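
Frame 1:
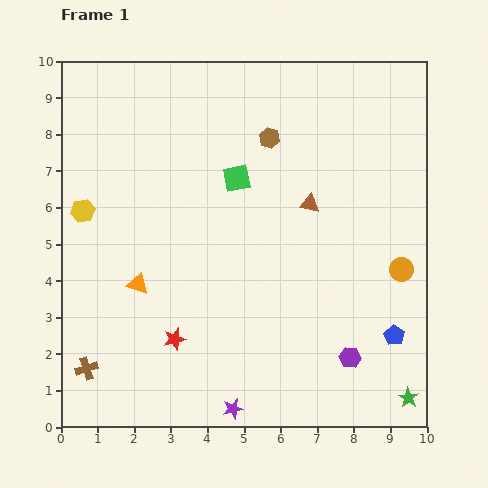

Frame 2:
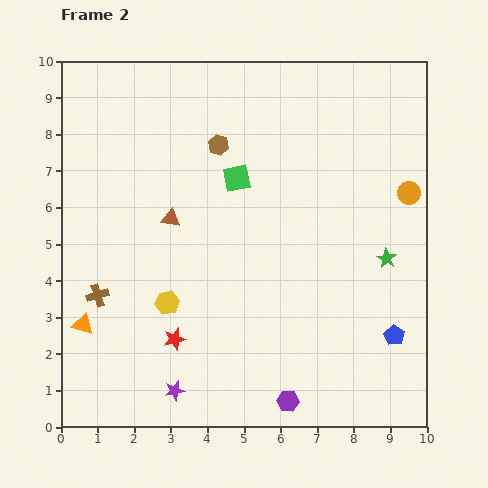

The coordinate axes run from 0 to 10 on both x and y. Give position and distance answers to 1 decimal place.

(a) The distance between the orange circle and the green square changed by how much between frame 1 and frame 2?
-0.4

Distance in frame 1: 5.1. Distance in frame 2: 4.7.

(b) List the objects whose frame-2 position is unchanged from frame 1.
the green square, the red star, the blue pentagon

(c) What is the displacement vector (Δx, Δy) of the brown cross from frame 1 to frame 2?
(0.3, 2.0)

The brown cross was at (0.7, 1.6) in frame 1 and (1.0, 3.6) in frame 2.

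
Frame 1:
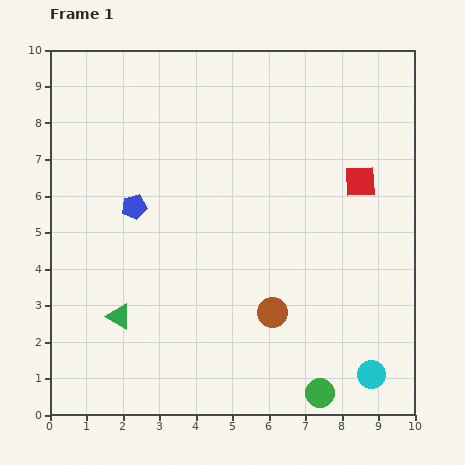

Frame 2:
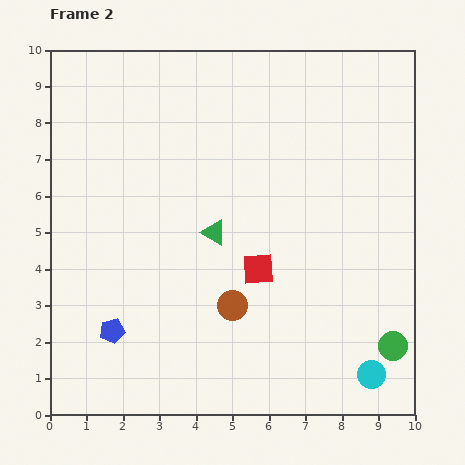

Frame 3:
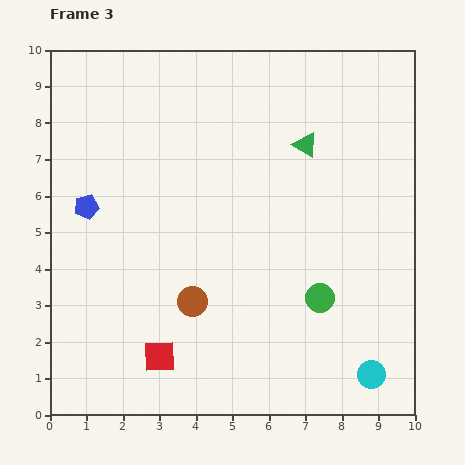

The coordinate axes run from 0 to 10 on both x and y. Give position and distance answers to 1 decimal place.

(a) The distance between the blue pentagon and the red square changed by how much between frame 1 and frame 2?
-1.9

Distance in frame 1: 6.2. Distance in frame 2: 4.3.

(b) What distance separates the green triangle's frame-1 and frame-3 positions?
6.9

The green triangle moved from (1.9, 2.7) to (7.0, 7.4), a distance of √(5.1² + 4.7²) ≈ 6.9.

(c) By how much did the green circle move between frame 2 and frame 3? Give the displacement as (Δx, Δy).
(-2.0, 1.3)

The green circle was at (9.4, 1.9) in frame 2 and (7.4, 3.2) in frame 3.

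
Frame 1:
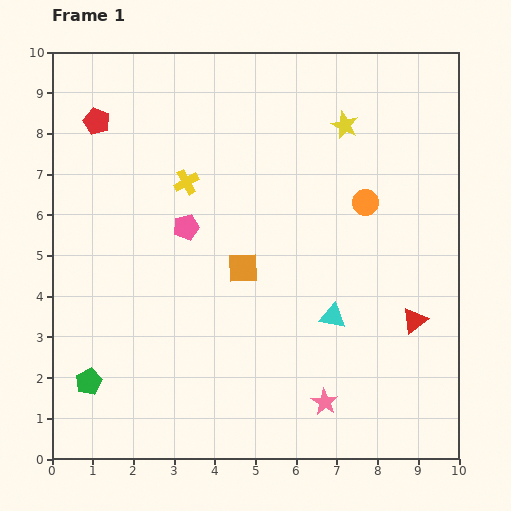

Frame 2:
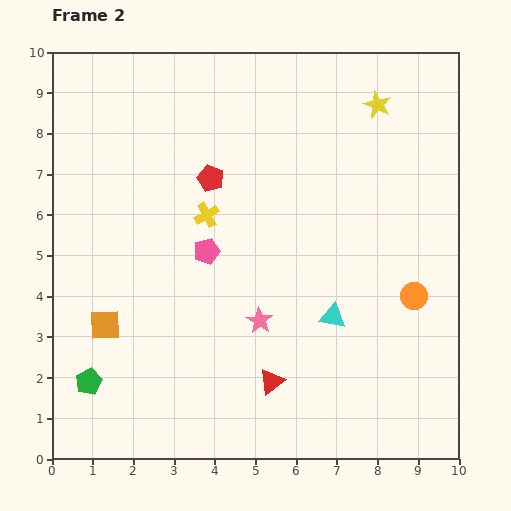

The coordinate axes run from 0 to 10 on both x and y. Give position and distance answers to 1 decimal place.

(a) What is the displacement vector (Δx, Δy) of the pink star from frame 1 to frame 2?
(-1.6, 2.0)

The pink star was at (6.7, 1.4) in frame 1 and (5.1, 3.4) in frame 2.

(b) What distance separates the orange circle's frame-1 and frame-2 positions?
2.6

The orange circle moved from (7.7, 6.3) to (8.9, 4.0), a distance of √(1.2² + 2.3²) ≈ 2.6.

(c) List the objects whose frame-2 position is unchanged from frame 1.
the green pentagon, the cyan triangle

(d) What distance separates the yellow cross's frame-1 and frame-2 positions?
0.9

The yellow cross moved from (3.3, 6.8) to (3.8, 6.0), a distance of √(0.5² + 0.8²) ≈ 0.9.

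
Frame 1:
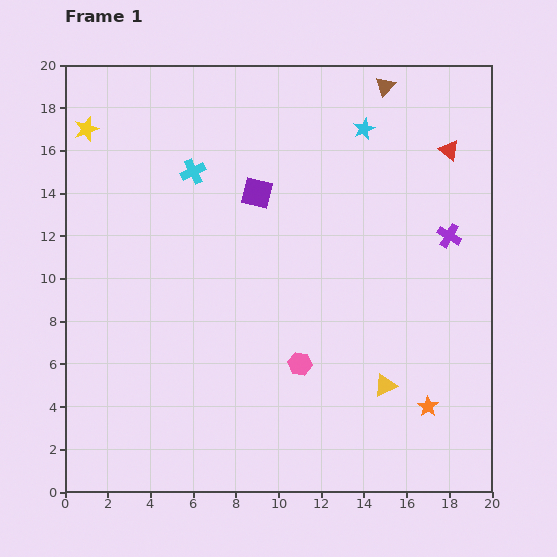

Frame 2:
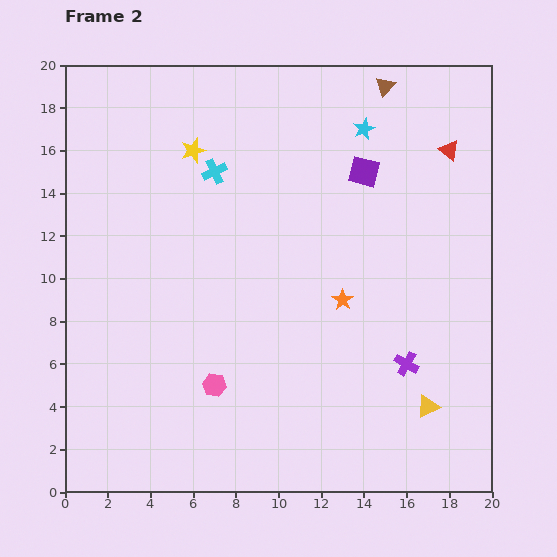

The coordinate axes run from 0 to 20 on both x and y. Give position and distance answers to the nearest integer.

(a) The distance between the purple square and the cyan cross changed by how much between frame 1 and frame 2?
+4

Distance in frame 1: 3. Distance in frame 2: 7.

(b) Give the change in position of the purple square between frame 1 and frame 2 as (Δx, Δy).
(5, 1)

The purple square was at (9, 14) in frame 1 and (14, 15) in frame 2.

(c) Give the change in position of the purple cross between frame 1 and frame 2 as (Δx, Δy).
(-2, -6)

The purple cross was at (18, 12) in frame 1 and (16, 6) in frame 2.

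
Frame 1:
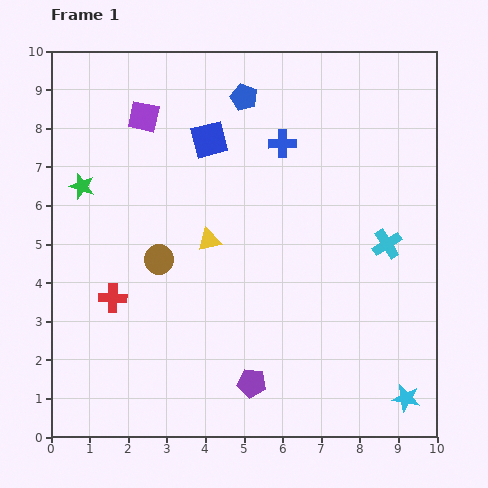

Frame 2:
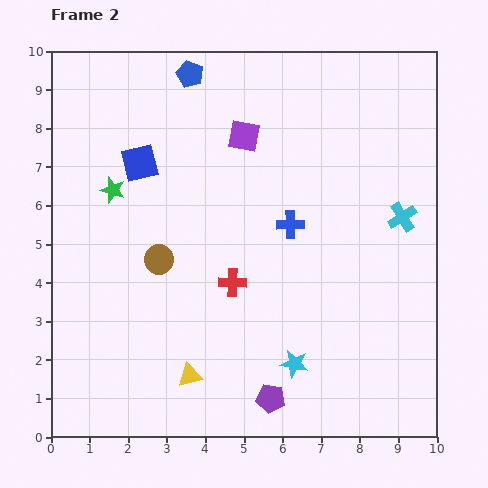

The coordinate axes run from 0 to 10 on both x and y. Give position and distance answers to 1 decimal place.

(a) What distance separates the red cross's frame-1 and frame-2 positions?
3.1

The red cross moved from (1.6, 3.6) to (4.7, 4.0), a distance of √(3.1² + 0.4²) ≈ 3.1.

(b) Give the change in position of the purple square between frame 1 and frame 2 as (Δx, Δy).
(2.6, -0.5)

The purple square was at (2.4, 8.3) in frame 1 and (5.0, 7.8) in frame 2.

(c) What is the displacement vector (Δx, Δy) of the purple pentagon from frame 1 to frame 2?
(0.5, -0.4)

The purple pentagon was at (5.2, 1.4) in frame 1 and (5.7, 1.0) in frame 2.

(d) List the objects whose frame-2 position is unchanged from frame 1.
the brown circle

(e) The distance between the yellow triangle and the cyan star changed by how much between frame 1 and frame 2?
-3.8

Distance in frame 1: 6.5. Distance in frame 2: 2.7.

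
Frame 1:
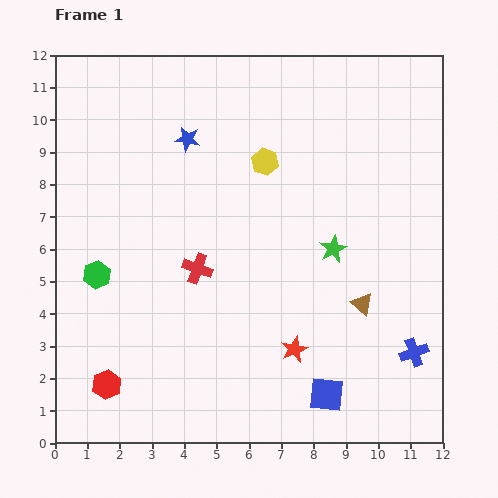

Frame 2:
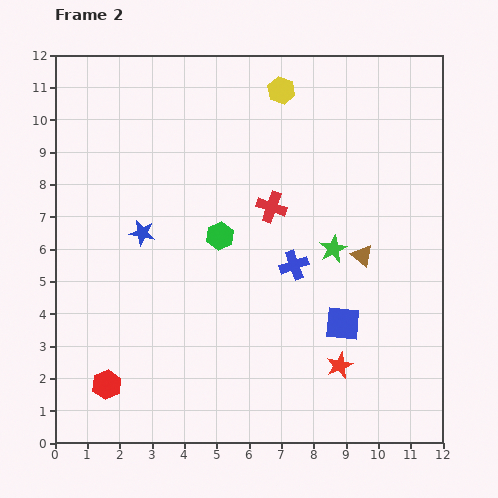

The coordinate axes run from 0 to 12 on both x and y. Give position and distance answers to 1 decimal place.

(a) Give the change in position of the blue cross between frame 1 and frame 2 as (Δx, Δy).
(-3.7, 2.7)

The blue cross was at (11.1, 2.8) in frame 1 and (7.4, 5.5) in frame 2.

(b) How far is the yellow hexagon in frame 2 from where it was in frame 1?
2.3

The yellow hexagon moved from (6.5, 8.7) to (7.0, 10.9), a distance of √(0.5² + 2.2²) ≈ 2.3.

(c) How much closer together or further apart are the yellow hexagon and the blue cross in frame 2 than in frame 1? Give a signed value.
-2.1

Distance in frame 1: 7.5. Distance in frame 2: 5.4.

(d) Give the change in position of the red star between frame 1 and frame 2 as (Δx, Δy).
(1.4, -0.5)

The red star was at (7.4, 2.9) in frame 1 and (8.8, 2.4) in frame 2.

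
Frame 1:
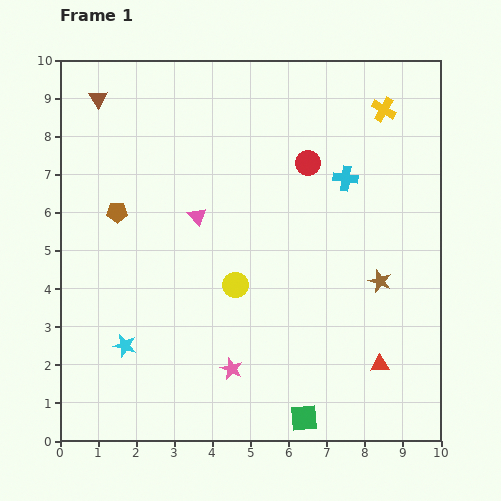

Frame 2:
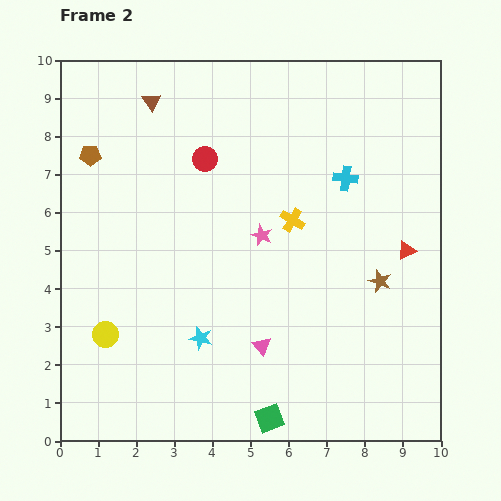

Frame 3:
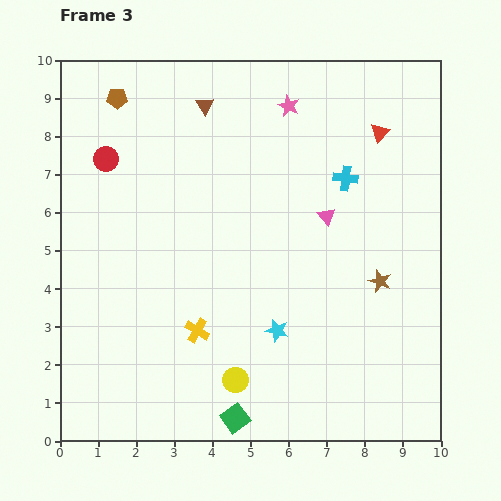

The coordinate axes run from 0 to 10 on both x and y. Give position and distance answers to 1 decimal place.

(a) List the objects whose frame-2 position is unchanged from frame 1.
the brown star, the cyan cross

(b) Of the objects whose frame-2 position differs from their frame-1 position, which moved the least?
the green square

(moved 0.9)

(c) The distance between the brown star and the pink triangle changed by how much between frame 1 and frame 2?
-1.6

Distance in frame 1: 5.1. Distance in frame 2: 3.5.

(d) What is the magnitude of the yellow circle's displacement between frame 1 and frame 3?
2.5

The yellow circle moved from (4.6, 4.1) to (4.6, 1.6), a distance of √(0.0² + 2.5²) ≈ 2.5.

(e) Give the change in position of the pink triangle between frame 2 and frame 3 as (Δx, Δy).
(1.7, 3.4)

The pink triangle was at (5.3, 2.5) in frame 2 and (7.0, 5.9) in frame 3.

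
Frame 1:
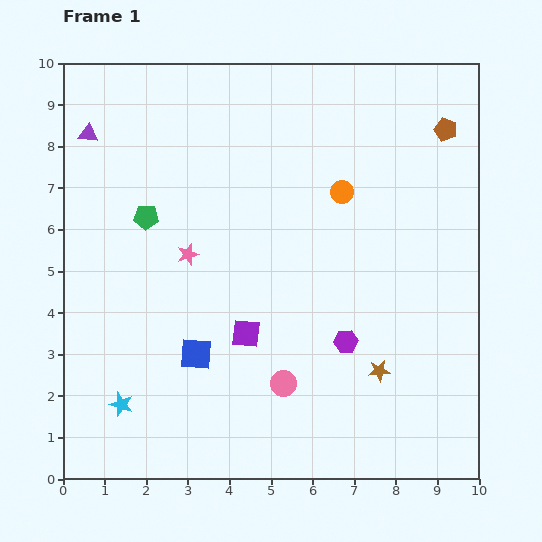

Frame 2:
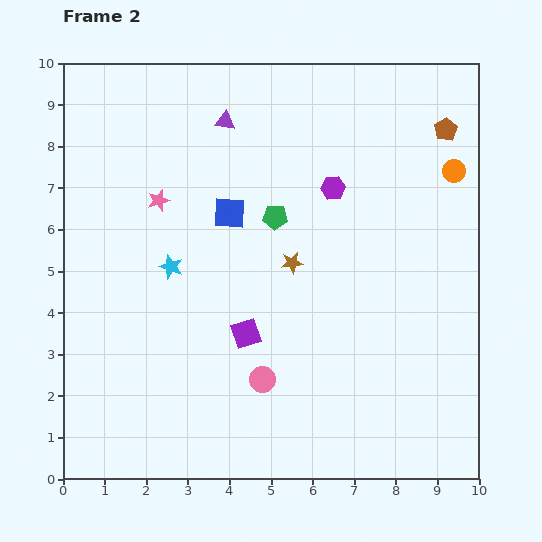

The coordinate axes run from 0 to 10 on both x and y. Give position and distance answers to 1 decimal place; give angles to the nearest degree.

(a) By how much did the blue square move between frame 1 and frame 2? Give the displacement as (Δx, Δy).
(0.8, 3.4)

The blue square was at (3.2, 3.0) in frame 1 and (4.0, 6.4) in frame 2.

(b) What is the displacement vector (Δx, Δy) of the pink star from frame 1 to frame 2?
(-0.7, 1.3)

The pink star was at (3.0, 5.4) in frame 1 and (2.3, 6.7) in frame 2.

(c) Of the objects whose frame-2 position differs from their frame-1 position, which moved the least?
the pink circle

(moved 0.5)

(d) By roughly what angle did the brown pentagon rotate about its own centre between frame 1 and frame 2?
23° clockwise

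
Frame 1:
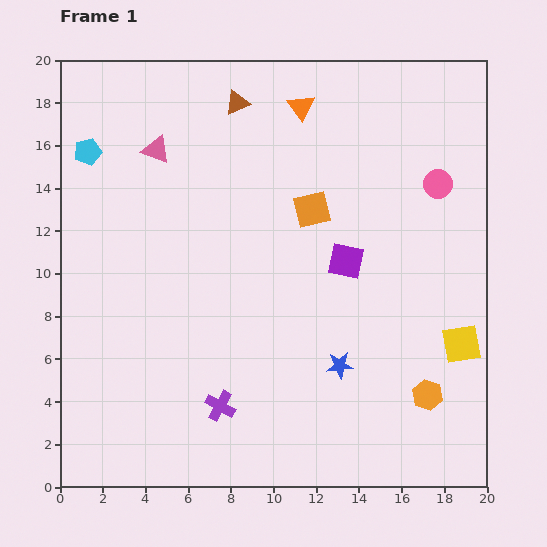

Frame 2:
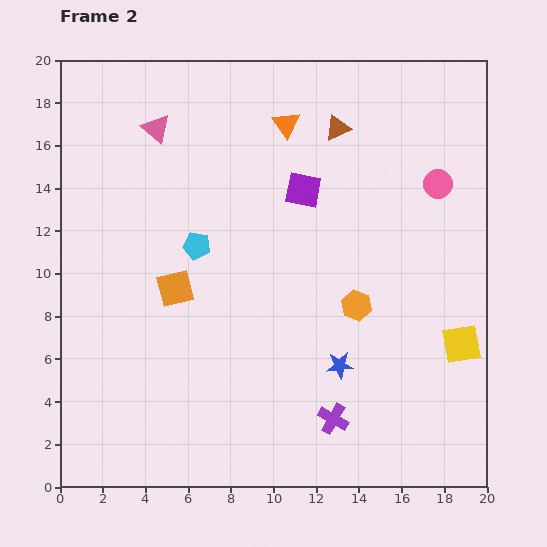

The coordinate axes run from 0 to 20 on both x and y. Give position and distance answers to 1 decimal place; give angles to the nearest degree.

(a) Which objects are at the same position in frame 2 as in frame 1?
the yellow square, the blue star, the pink circle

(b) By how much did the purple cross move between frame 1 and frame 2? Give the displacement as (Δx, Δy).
(5.3, -0.6)

The purple cross was at (7.5, 3.8) in frame 1 and (12.8, 3.2) in frame 2.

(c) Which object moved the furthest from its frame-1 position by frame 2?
the orange square

(moved 7.4; next 6.7)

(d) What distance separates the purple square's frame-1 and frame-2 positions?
3.9

The purple square moved from (13.4, 10.6) to (11.4, 13.9), a distance of √(2.0² + 3.3²) ≈ 3.9.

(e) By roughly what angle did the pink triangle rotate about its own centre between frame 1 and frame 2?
19° clockwise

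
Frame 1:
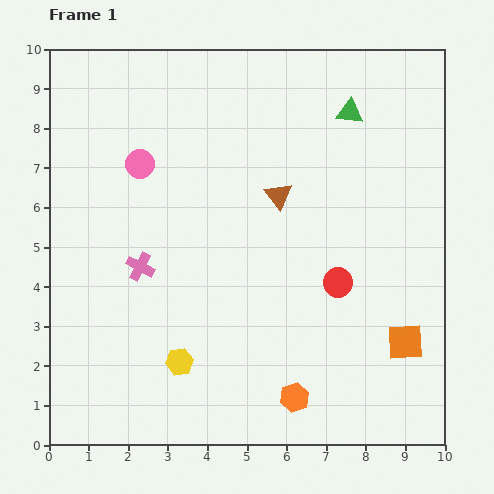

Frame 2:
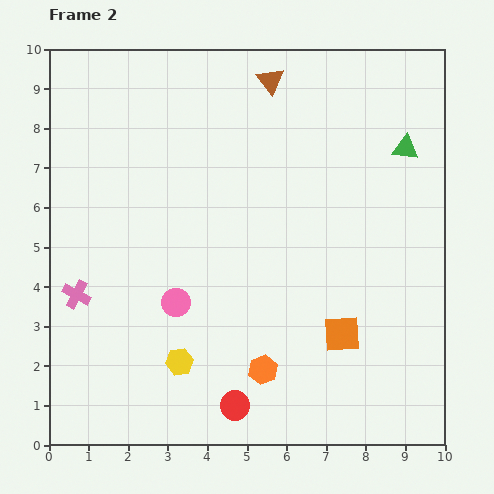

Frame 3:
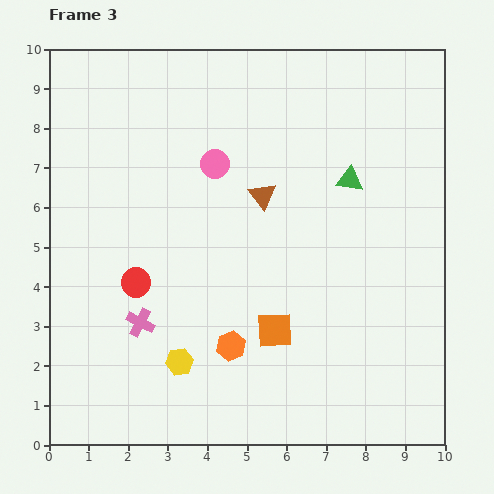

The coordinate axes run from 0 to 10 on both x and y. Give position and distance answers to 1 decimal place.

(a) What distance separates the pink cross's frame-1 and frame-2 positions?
1.7

The pink cross moved from (2.3, 4.5) to (0.7, 3.8), a distance of √(1.6² + 0.7²) ≈ 1.7.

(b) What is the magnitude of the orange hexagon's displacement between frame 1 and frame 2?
1.1

The orange hexagon moved from (6.2, 1.2) to (5.4, 1.9), a distance of √(0.8² + 0.7²) ≈ 1.1.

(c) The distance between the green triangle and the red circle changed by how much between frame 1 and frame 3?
+1.7

Distance in frame 1: 4.3. Distance in frame 3: 6.0.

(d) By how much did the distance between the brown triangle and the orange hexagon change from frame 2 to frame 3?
-3.4

Distance in frame 2: 7.3. Distance in frame 3: 3.9.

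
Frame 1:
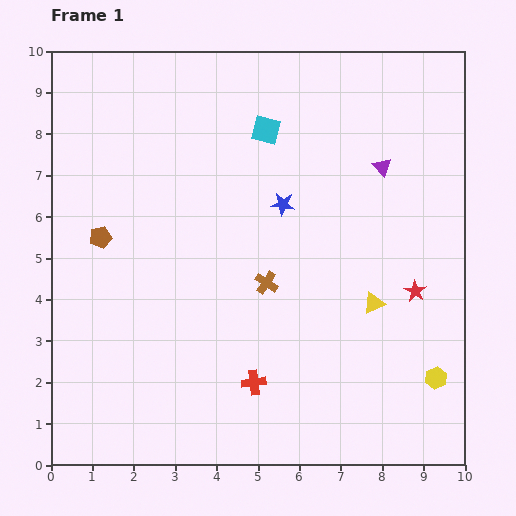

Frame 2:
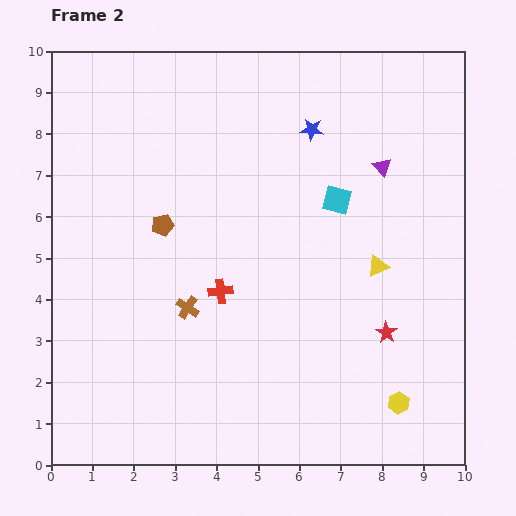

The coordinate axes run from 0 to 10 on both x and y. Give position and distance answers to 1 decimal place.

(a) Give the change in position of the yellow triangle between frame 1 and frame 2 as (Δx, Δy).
(0.1, 0.9)

The yellow triangle was at (7.8, 3.9) in frame 1 and (7.9, 4.8) in frame 2.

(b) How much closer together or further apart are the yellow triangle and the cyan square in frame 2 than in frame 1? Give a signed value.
-3.0

Distance in frame 1: 4.9. Distance in frame 2: 1.9.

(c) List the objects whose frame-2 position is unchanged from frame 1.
the purple triangle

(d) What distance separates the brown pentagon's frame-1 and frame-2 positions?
1.5

The brown pentagon moved from (1.2, 5.5) to (2.7, 5.8), a distance of √(1.5² + 0.3²) ≈ 1.5.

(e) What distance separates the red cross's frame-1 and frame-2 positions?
2.3

The red cross moved from (4.9, 2.0) to (4.1, 4.2), a distance of √(0.8² + 2.2²) ≈ 2.3.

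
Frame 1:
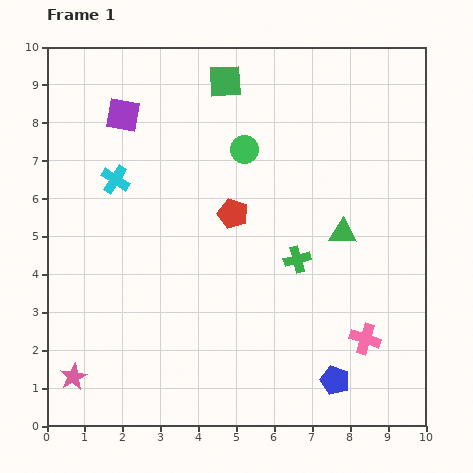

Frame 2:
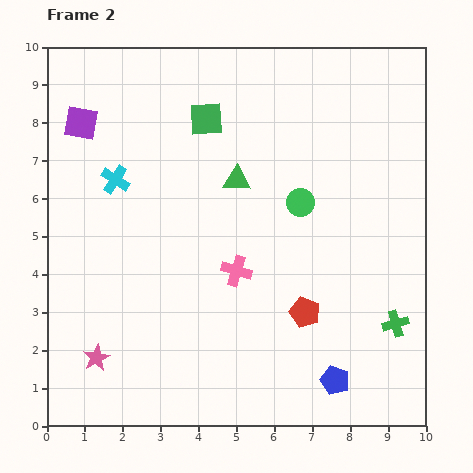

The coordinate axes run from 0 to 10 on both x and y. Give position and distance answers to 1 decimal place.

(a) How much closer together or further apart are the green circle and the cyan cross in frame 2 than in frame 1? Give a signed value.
+1.4

Distance in frame 1: 3.5. Distance in frame 2: 4.9.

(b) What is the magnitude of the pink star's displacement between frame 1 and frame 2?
0.8

The pink star moved from (0.7, 1.3) to (1.3, 1.8), a distance of √(0.6² + 0.5²) ≈ 0.8.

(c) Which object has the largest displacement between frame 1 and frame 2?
the pink cross

(moved 3.8; next 3.2)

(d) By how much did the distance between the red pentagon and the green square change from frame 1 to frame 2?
+2.2

Distance in frame 1: 3.5. Distance in frame 2: 5.7.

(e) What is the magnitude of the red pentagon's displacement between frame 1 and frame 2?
3.2

The red pentagon moved from (4.9, 5.6) to (6.8, 3.0), a distance of √(1.9² + 2.6²) ≈ 3.2.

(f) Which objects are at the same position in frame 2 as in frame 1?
the blue pentagon, the cyan cross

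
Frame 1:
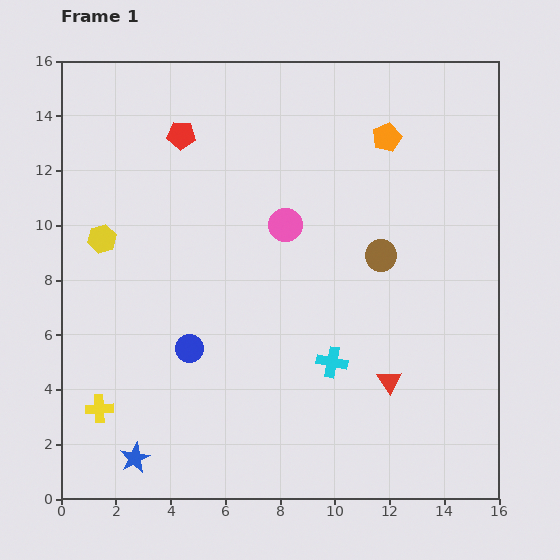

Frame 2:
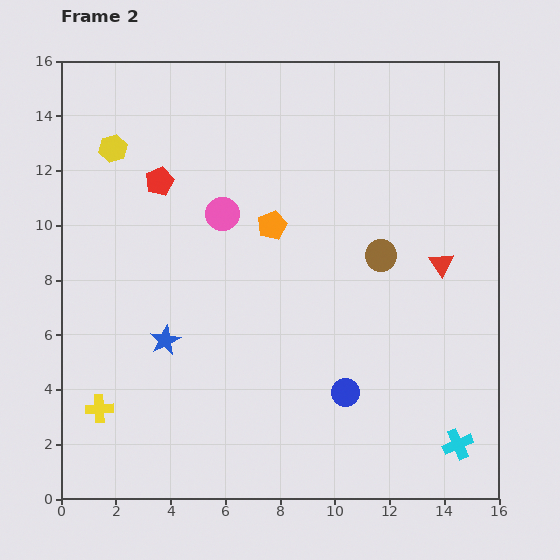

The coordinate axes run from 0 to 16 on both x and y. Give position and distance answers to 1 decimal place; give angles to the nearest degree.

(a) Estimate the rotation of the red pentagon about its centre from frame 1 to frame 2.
27° counter-clockwise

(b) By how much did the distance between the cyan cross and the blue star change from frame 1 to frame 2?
+3.4

Distance in frame 1: 8.0. Distance in frame 2: 11.4.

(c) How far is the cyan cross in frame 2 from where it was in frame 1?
5.5

The cyan cross moved from (9.9, 5.0) to (14.5, 2.0), a distance of √(4.6² + 3.0²) ≈ 5.5.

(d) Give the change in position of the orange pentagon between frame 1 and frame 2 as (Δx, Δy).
(-4.2, -3.2)

The orange pentagon was at (11.9, 13.2) in frame 1 and (7.7, 10.0) in frame 2.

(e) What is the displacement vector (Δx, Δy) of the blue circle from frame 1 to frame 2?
(5.7, -1.6)

The blue circle was at (4.7, 5.5) in frame 1 and (10.4, 3.9) in frame 2.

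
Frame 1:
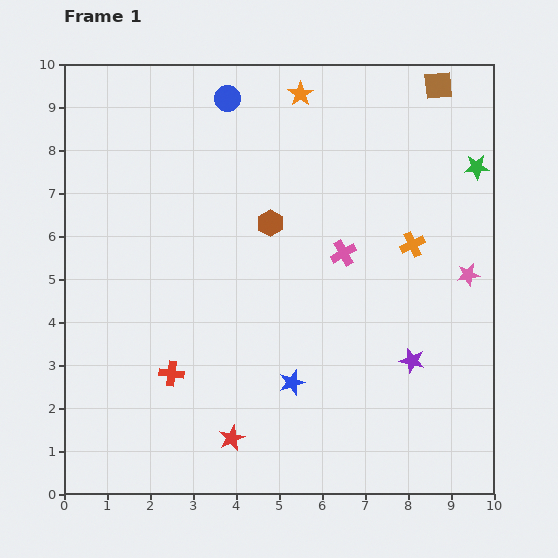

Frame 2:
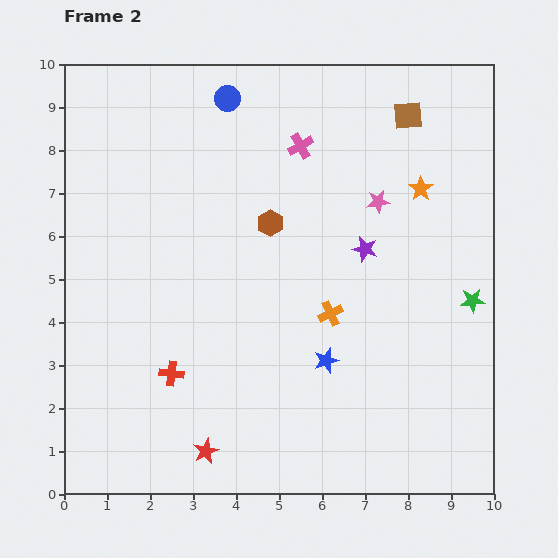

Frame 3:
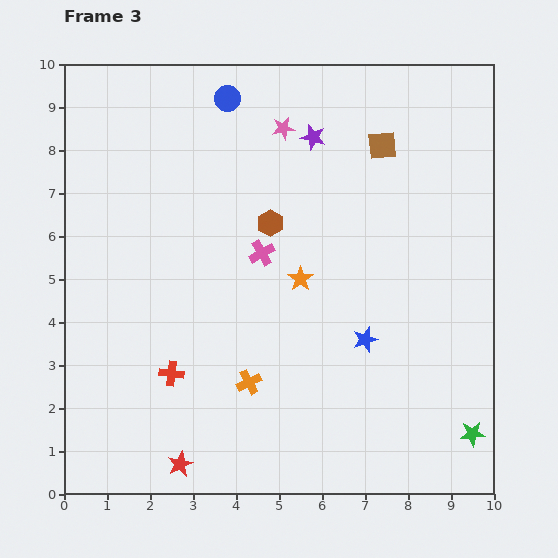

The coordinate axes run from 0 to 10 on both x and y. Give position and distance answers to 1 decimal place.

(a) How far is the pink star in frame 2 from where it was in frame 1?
2.7

The pink star moved from (9.4, 5.1) to (7.3, 6.8), a distance of √(2.1² + 1.7²) ≈ 2.7.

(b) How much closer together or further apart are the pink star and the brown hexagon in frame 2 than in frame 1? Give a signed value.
-2.3

Distance in frame 1: 4.8. Distance in frame 2: 2.5.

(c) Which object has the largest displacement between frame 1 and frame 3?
the green star

(moved 6.2; next 5.7)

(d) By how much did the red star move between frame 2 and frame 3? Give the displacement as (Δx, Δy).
(-0.6, -0.3)

The red star was at (3.3, 1.0) in frame 2 and (2.7, 0.7) in frame 3.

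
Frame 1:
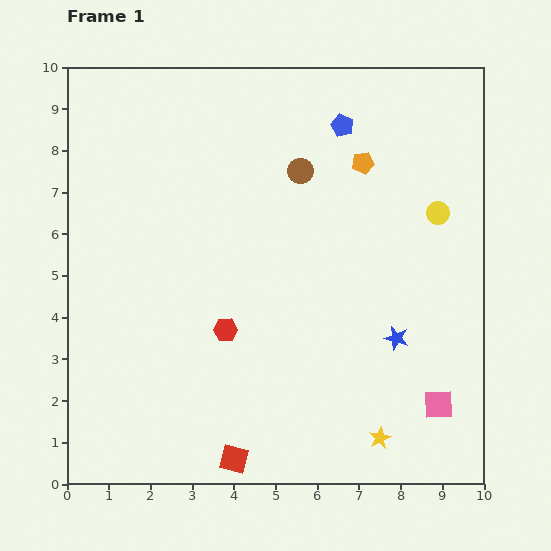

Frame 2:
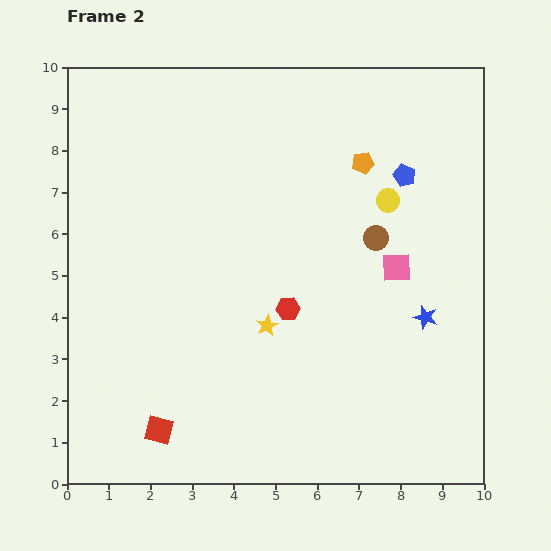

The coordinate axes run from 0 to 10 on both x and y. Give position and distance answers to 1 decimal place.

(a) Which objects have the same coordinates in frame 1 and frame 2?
the orange pentagon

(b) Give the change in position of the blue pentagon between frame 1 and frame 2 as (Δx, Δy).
(1.5, -1.2)

The blue pentagon was at (6.6, 8.6) in frame 1 and (8.1, 7.4) in frame 2.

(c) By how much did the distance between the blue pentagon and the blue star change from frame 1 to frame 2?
-1.9

Distance in frame 1: 5.3. Distance in frame 2: 3.4.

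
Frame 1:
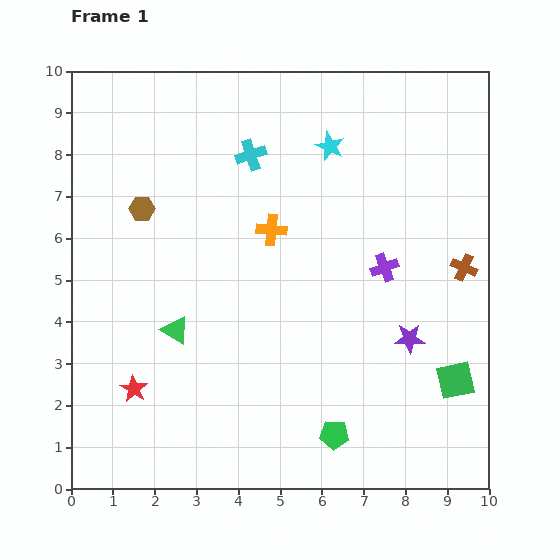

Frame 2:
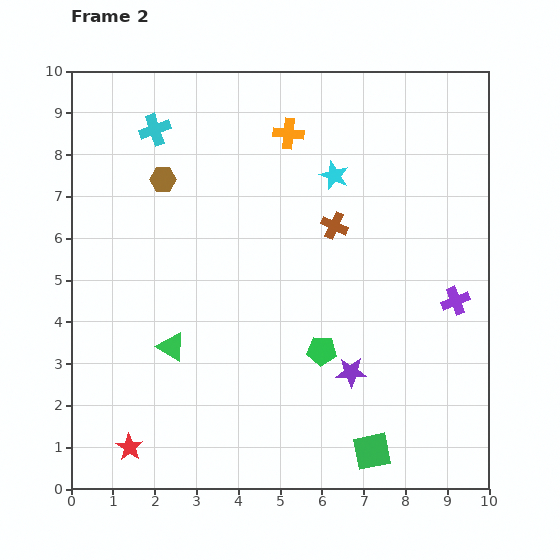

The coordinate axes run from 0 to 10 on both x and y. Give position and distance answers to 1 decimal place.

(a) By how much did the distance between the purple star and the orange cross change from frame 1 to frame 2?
+1.7

Distance in frame 1: 4.2. Distance in frame 2: 5.9.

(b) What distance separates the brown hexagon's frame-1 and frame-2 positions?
0.9

The brown hexagon moved from (1.7, 6.7) to (2.2, 7.4), a distance of √(0.5² + 0.7²) ≈ 0.9.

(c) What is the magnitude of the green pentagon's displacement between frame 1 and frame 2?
2.0

The green pentagon moved from (6.3, 1.3) to (6.0, 3.3), a distance of √(0.3² + 2.0²) ≈ 2.0.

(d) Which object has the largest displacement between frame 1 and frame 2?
the brown cross

(moved 3.3; next 2.6)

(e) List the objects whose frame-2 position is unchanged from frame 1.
none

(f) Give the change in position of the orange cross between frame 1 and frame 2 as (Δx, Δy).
(0.4, 2.3)

The orange cross was at (4.8, 6.2) in frame 1 and (5.2, 8.5) in frame 2.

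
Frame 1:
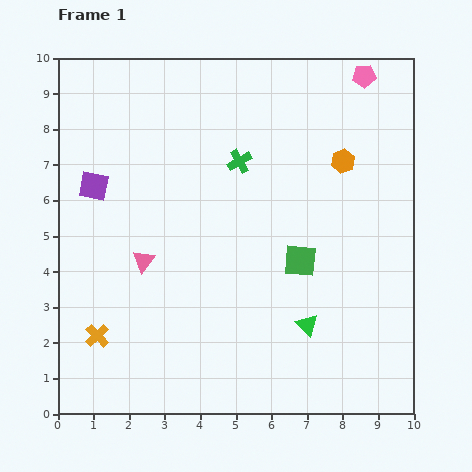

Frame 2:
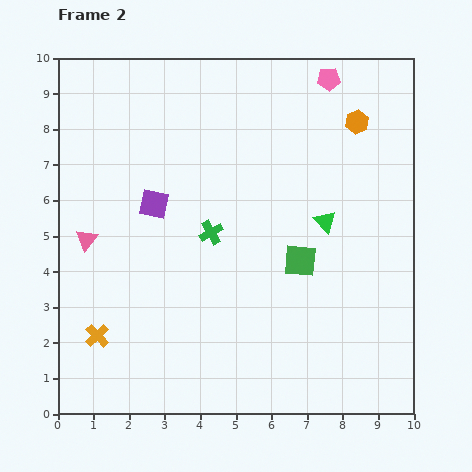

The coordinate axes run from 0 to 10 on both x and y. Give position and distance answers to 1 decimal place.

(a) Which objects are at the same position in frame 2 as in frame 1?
the orange cross, the green square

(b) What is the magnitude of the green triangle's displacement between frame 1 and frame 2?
2.9

The green triangle moved from (7.0, 2.5) to (7.5, 5.4), a distance of √(0.5² + 2.9²) ≈ 2.9.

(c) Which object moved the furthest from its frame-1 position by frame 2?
the green triangle

(moved 2.9; next 2.2)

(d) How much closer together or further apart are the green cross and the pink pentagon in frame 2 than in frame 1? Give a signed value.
+1.2

Distance in frame 1: 4.2. Distance in frame 2: 5.4.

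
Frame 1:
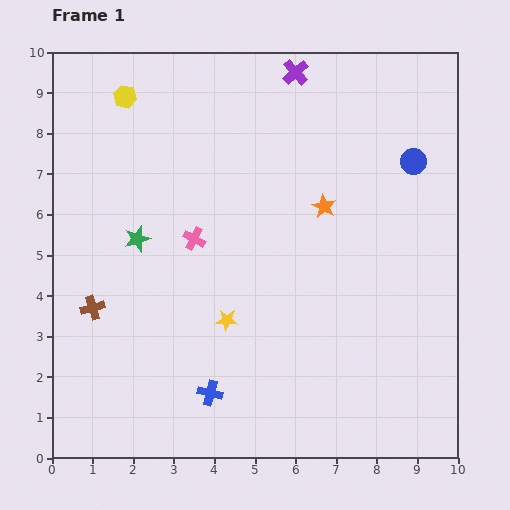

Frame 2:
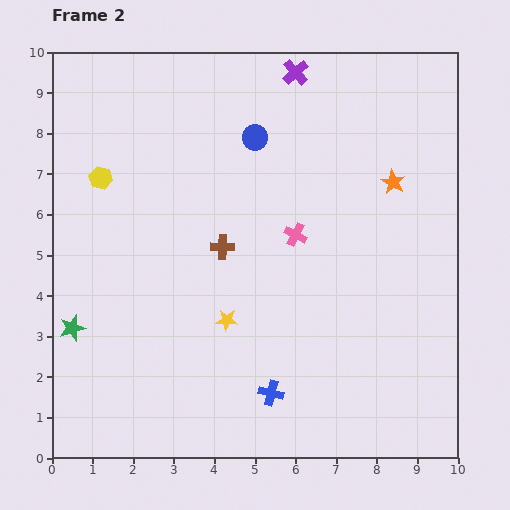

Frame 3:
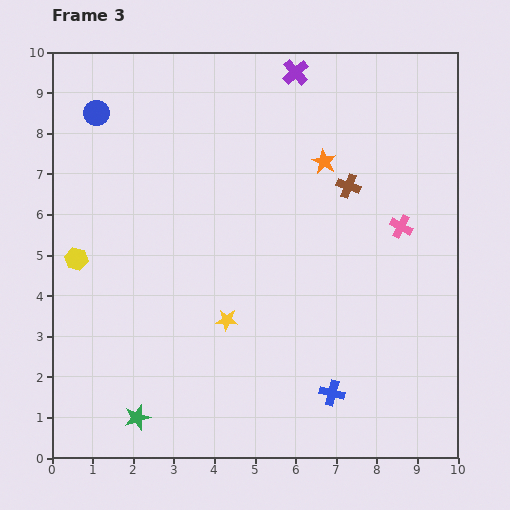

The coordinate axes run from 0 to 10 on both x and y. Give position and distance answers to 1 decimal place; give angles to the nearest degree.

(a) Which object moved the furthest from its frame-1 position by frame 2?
the blue circle

(moved 3.9; next 3.5)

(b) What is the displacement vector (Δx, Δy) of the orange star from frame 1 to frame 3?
(0.0, 1.1)

The orange star was at (6.7, 6.2) in frame 1 and (6.7, 7.3) in frame 3.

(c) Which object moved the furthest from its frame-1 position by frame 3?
the blue circle

(moved 7.9; next 7.0)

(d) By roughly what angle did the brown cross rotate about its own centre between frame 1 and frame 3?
37° clockwise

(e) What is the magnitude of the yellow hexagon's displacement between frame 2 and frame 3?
2.1

The yellow hexagon moved from (1.2, 6.9) to (0.6, 4.9), a distance of √(0.6² + 2.0²) ≈ 2.1.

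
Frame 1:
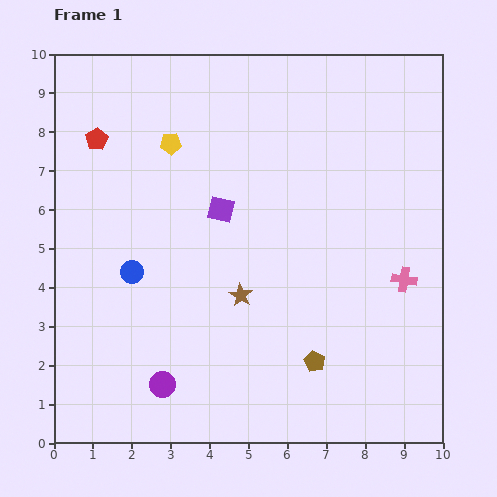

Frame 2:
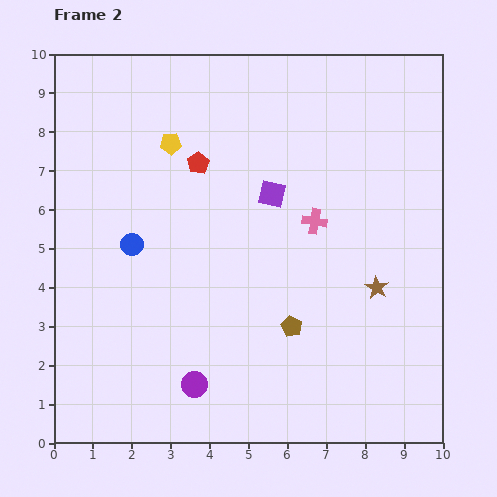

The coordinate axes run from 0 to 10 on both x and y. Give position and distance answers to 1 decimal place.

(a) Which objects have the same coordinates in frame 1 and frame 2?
the yellow pentagon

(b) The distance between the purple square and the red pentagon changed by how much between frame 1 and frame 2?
-1.6

Distance in frame 1: 3.7. Distance in frame 2: 2.1.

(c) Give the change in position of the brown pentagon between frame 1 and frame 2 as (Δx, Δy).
(-0.6, 0.9)

The brown pentagon was at (6.7, 2.1) in frame 1 and (6.1, 3.0) in frame 2.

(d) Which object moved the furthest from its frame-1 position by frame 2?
the brown star

(moved 3.5; next 2.7)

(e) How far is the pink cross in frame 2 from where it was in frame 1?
2.7

The pink cross moved from (9.0, 4.2) to (6.7, 5.7), a distance of √(2.3² + 1.5²) ≈ 2.7.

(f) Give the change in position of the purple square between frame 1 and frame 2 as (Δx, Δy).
(1.3, 0.4)

The purple square was at (4.3, 6.0) in frame 1 and (5.6, 6.4) in frame 2.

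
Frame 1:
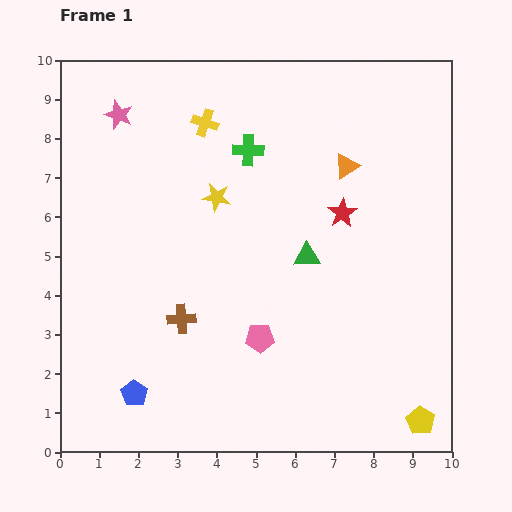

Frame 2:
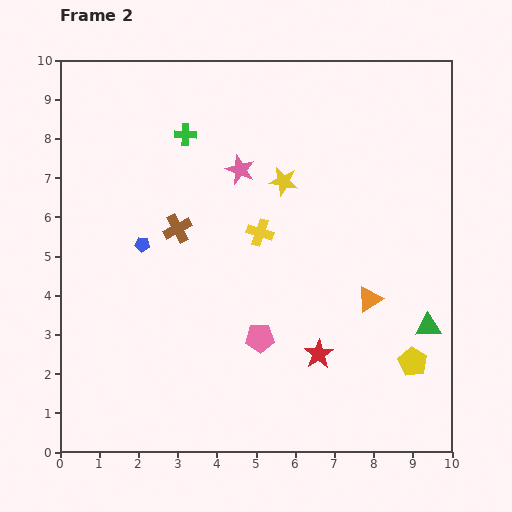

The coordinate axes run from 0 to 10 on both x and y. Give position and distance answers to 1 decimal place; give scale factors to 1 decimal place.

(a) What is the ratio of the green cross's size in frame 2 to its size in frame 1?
0.7×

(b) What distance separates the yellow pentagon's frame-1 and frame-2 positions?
1.5

The yellow pentagon moved from (9.2, 0.8) to (9.0, 2.3), a distance of √(0.2² + 1.5²) ≈ 1.5.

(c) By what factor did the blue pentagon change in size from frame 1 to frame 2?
0.6×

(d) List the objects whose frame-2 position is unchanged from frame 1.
the pink pentagon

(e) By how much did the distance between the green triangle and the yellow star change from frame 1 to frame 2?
+2.5

Distance in frame 1: 2.7. Distance in frame 2: 5.2.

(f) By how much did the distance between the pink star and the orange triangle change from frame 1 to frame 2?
-1.2

Distance in frame 1: 5.9. Distance in frame 2: 4.7.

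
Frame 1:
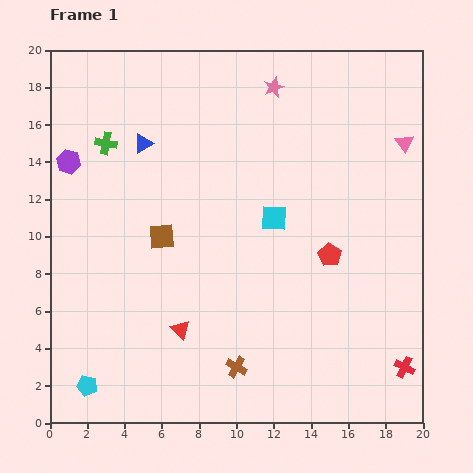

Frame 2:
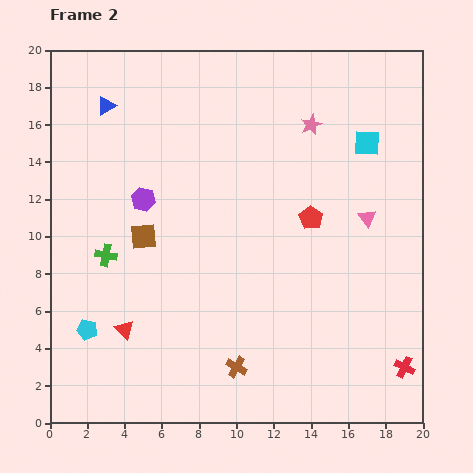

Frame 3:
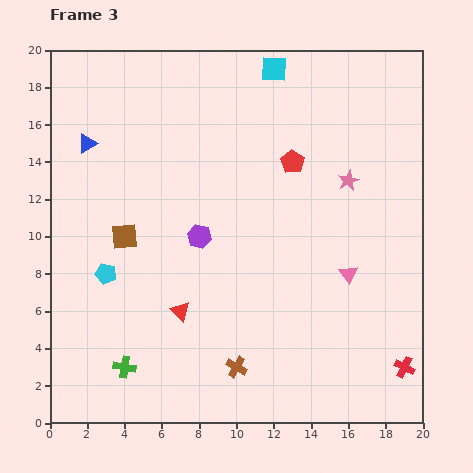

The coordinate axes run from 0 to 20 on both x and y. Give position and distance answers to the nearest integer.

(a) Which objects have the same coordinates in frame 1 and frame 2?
the brown cross, the red cross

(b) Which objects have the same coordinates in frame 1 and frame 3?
the brown cross, the red cross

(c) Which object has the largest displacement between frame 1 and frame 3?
the green cross

(moved 12; next 8)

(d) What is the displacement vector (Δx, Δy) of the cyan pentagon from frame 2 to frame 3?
(1, 3)

The cyan pentagon was at (2, 5) in frame 2 and (3, 8) in frame 3.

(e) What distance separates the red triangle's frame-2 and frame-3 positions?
3

The red triangle moved from (4, 5) to (7, 6), a distance of √(3² + 1²) ≈ 3.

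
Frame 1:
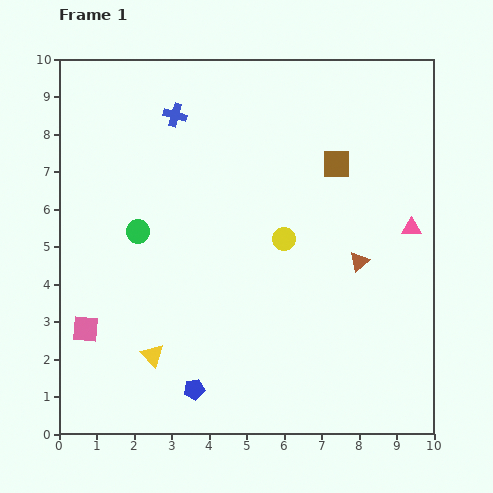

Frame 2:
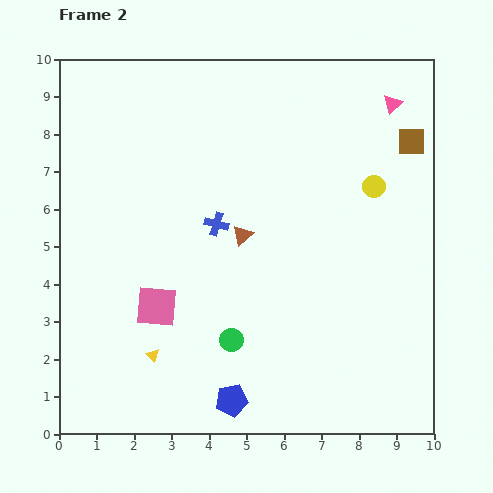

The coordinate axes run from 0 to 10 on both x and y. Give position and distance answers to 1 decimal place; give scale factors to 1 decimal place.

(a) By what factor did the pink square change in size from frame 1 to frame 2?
1.5×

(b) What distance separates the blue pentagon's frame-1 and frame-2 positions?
1.0

The blue pentagon moved from (3.6, 1.2) to (4.6, 0.9), a distance of √(1.0² + 0.3²) ≈ 1.0.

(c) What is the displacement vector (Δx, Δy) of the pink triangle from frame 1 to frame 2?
(-0.5, 3.3)

The pink triangle was at (9.4, 5.5) in frame 1 and (8.9, 8.8) in frame 2.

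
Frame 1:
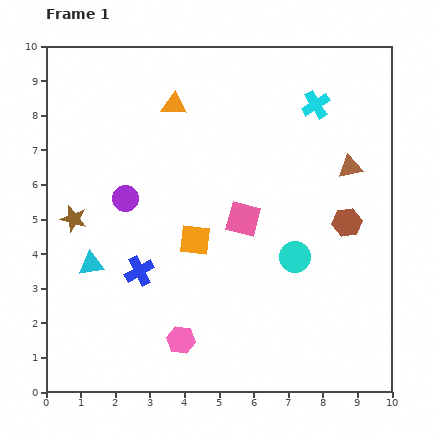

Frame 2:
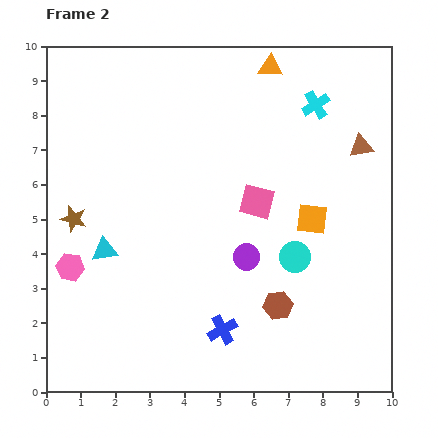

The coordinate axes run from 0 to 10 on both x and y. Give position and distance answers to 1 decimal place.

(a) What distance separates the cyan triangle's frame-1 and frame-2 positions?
0.6

The cyan triangle moved from (1.3, 3.7) to (1.7, 4.1), a distance of √(0.4² + 0.4²) ≈ 0.6.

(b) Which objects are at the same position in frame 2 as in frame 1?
the cyan cross, the brown star, the cyan circle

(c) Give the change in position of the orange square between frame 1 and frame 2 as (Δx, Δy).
(3.4, 0.6)

The orange square was at (4.3, 4.4) in frame 1 and (7.7, 5.0) in frame 2.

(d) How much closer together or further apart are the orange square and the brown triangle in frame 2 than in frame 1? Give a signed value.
-2.5

Distance in frame 1: 5.0. Distance in frame 2: 2.5.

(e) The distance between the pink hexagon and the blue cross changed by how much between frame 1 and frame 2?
+2.5

Distance in frame 1: 2.3. Distance in frame 2: 4.8.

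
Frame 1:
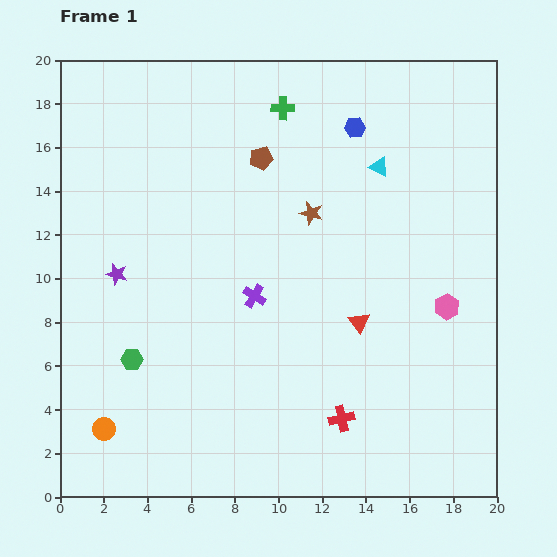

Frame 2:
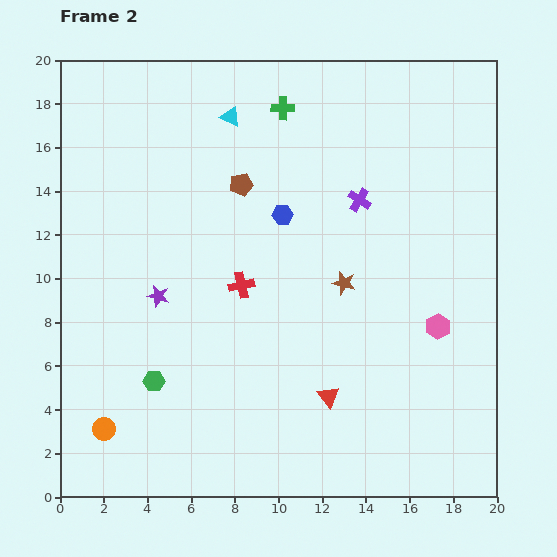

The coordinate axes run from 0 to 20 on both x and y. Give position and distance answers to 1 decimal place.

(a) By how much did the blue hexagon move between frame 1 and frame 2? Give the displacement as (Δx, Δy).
(-3.3, -4.0)

The blue hexagon was at (13.5, 16.9) in frame 1 and (10.2, 12.9) in frame 2.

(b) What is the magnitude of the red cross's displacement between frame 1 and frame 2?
7.6

The red cross moved from (12.9, 3.6) to (8.3, 9.7), a distance of √(4.6² + 6.1²) ≈ 7.6.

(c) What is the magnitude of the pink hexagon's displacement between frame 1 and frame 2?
1.0

The pink hexagon moved from (17.7, 8.7) to (17.3, 7.8), a distance of √(0.4² + 0.9²) ≈ 1.0.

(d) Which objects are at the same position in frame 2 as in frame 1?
the orange circle, the green cross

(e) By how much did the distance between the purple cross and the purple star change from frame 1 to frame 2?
+3.8

Distance in frame 1: 6.4. Distance in frame 2: 10.2.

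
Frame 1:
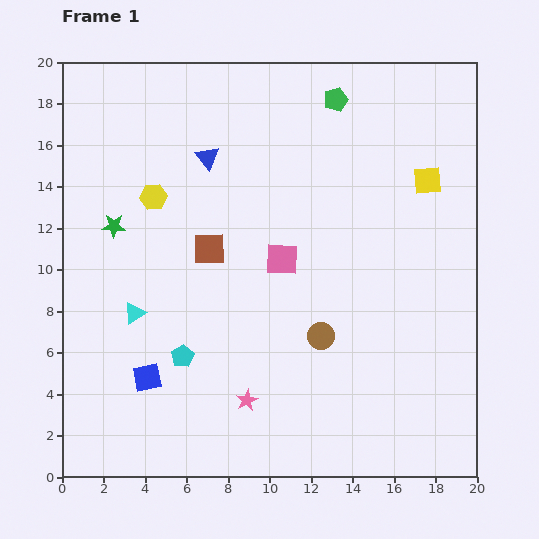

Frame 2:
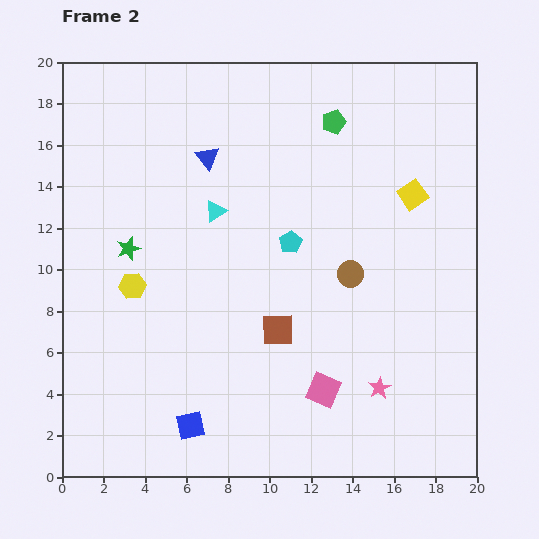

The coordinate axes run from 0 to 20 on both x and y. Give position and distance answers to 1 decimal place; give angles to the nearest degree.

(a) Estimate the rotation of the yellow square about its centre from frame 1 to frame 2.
29° counter-clockwise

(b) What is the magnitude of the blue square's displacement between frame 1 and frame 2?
3.1

The blue square moved from (4.1, 4.8) to (6.2, 2.5), a distance of √(2.1² + 2.3²) ≈ 3.1.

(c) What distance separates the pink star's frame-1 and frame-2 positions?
6.4

The pink star moved from (8.9, 3.7) to (15.3, 4.3), a distance of √(6.4² + 0.6²) ≈ 6.4.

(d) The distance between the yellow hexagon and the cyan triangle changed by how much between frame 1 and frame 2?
-0.3

Distance in frame 1: 5.7. Distance in frame 2: 5.4.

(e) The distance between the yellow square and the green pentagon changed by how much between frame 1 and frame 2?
-0.7

Distance in frame 1: 5.9. Distance in frame 2: 5.2.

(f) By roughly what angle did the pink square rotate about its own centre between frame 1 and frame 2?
20° clockwise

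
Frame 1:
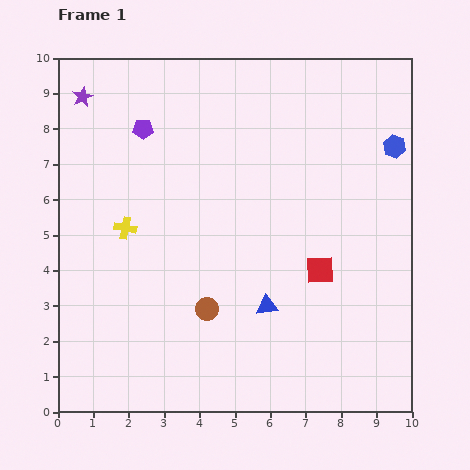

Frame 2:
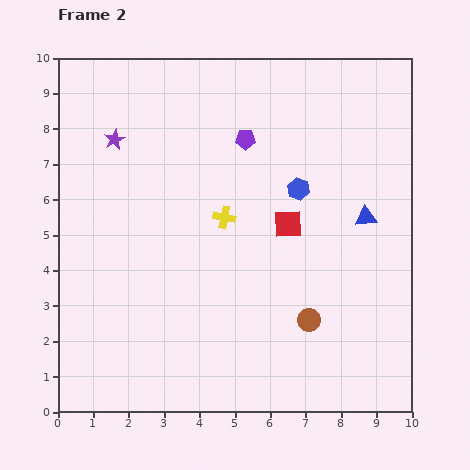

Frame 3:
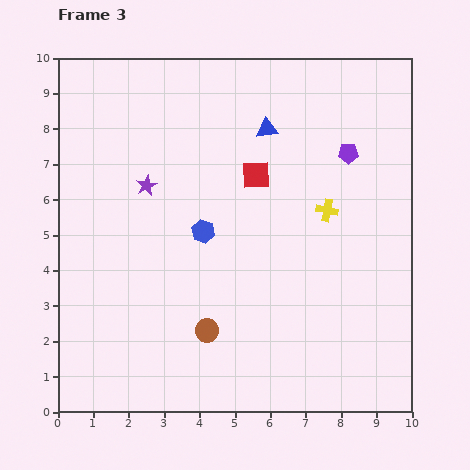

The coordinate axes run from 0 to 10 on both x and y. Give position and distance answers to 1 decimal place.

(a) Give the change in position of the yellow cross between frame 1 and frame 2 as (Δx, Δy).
(2.8, 0.3)

The yellow cross was at (1.9, 5.2) in frame 1 and (4.7, 5.5) in frame 2.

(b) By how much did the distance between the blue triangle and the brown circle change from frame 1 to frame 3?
+4.2

Distance in frame 1: 1.7. Distance in frame 3: 5.9.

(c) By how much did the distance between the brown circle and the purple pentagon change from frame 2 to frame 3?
+1.0

Distance in frame 2: 5.4. Distance in frame 3: 6.4.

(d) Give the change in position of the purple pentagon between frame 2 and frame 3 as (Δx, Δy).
(2.9, -0.4)

The purple pentagon was at (5.3, 7.7) in frame 2 and (8.2, 7.3) in frame 3.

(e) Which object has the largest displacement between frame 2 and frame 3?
the blue triangle

(moved 3.8; next 3.0)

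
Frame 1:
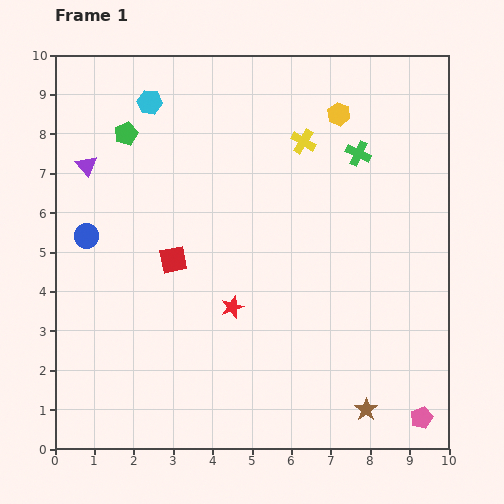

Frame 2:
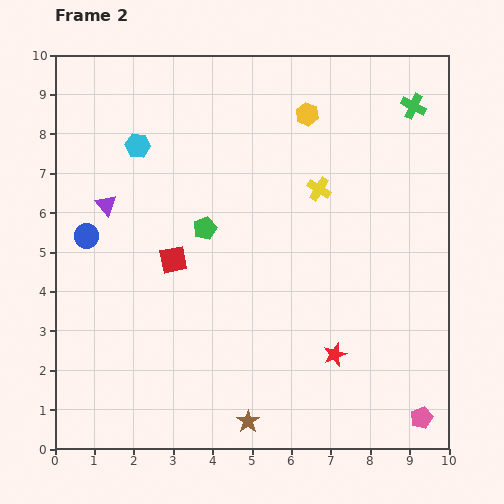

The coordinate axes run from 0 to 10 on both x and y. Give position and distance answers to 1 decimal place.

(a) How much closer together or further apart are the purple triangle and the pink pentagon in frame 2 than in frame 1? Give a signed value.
-0.9

Distance in frame 1: 10.6. Distance in frame 2: 9.7.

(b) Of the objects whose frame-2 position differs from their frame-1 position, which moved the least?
the yellow hexagon

(moved 0.8)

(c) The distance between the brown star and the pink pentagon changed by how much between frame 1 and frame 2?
+3.0

Distance in frame 1: 1.4. Distance in frame 2: 4.4.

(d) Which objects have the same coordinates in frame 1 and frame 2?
the red square, the blue circle, the pink pentagon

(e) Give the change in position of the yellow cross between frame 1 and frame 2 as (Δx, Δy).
(0.4, -1.2)

The yellow cross was at (6.3, 7.8) in frame 1 and (6.7, 6.6) in frame 2.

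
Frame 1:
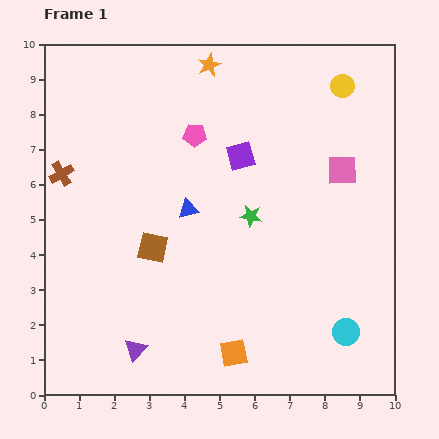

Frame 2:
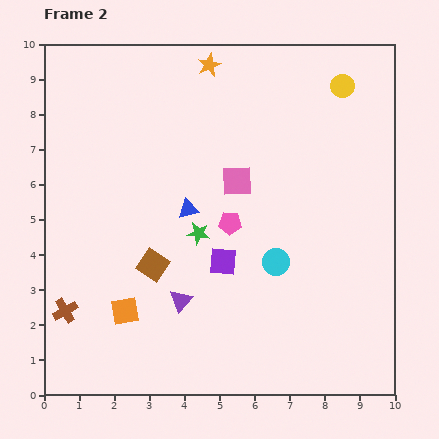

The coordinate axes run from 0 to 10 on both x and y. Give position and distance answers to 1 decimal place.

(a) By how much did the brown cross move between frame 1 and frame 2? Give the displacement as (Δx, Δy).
(0.1, -3.9)

The brown cross was at (0.5, 6.3) in frame 1 and (0.6, 2.4) in frame 2.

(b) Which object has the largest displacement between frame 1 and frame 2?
the brown cross

(moved 3.9; next 3.3)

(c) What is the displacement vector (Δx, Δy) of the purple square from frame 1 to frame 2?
(-0.5, -3.0)

The purple square was at (5.6, 6.8) in frame 1 and (5.1, 3.8) in frame 2.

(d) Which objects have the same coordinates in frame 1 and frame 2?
the yellow circle, the orange star, the blue triangle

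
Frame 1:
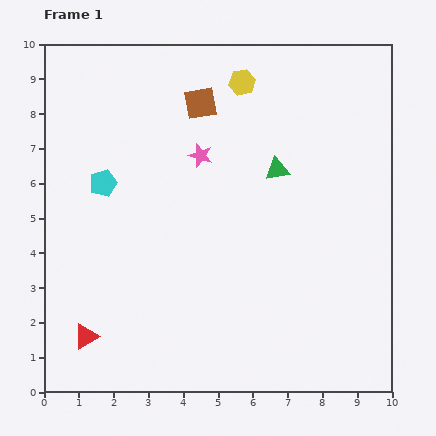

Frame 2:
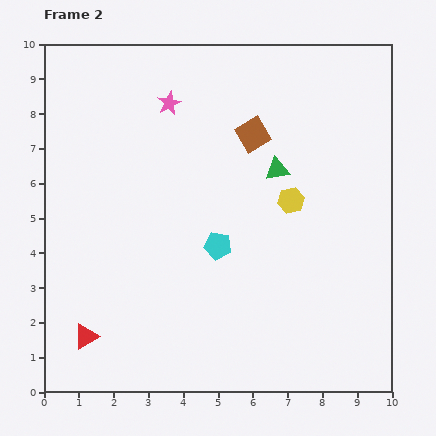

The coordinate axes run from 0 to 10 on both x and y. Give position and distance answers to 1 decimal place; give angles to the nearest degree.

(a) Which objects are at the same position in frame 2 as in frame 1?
the red triangle, the green triangle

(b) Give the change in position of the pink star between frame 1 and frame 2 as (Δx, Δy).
(-0.9, 1.5)

The pink star was at (4.5, 6.8) in frame 1 and (3.6, 8.3) in frame 2.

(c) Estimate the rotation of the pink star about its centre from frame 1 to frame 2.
28° clockwise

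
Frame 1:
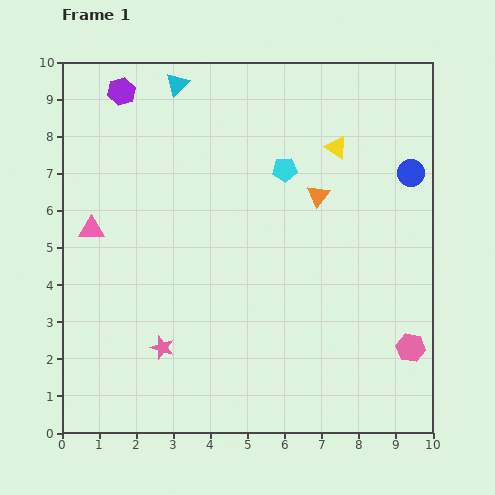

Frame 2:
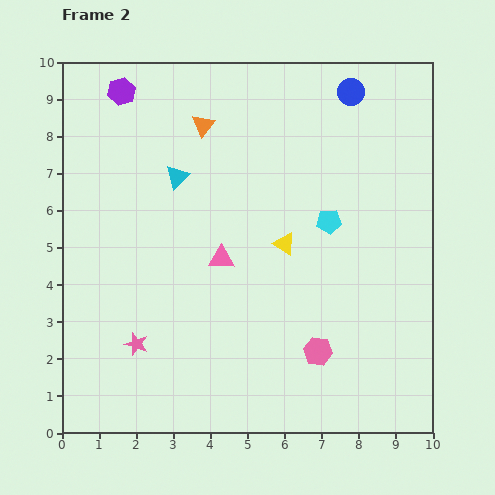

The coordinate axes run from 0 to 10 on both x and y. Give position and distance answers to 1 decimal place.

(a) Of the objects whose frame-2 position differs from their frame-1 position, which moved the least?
the pink star

(moved 0.7)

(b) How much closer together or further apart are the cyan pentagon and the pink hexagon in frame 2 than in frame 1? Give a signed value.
-2.4

Distance in frame 1: 5.9. Distance in frame 2: 3.5.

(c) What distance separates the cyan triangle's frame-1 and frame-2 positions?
2.5

The cyan triangle moved from (3.1, 9.4) to (3.1, 6.9), a distance of √(0.0² + 2.5²) ≈ 2.5.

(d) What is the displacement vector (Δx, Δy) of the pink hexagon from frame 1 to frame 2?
(-2.5, -0.1)

The pink hexagon was at (9.4, 2.3) in frame 1 and (6.9, 2.2) in frame 2.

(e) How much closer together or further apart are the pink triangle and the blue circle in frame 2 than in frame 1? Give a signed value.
-3.0

Distance in frame 1: 8.7. Distance in frame 2: 5.7.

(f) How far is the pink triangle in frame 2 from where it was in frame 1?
3.6

The pink triangle moved from (0.8, 5.5) to (4.3, 4.7), a distance of √(3.5² + 0.8²) ≈ 3.6.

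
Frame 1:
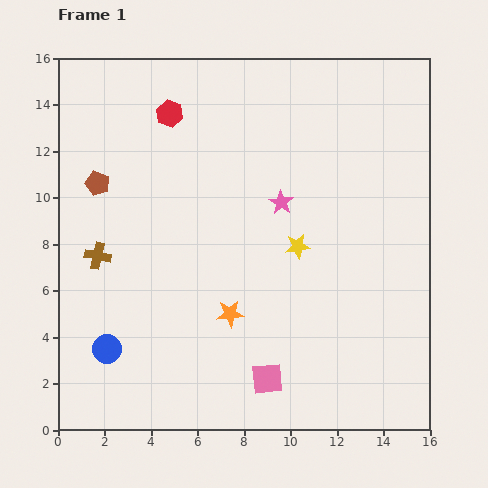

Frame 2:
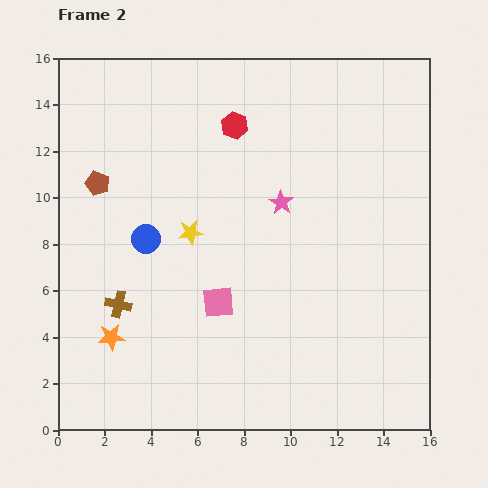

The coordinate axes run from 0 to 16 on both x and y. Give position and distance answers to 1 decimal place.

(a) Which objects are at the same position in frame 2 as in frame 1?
the brown pentagon, the pink star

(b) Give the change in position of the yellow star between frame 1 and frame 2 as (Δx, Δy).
(-4.6, 0.6)

The yellow star was at (10.3, 7.9) in frame 1 and (5.7, 8.5) in frame 2.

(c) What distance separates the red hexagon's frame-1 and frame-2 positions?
2.8

The red hexagon moved from (4.8, 13.6) to (7.6, 13.1), a distance of √(2.8² + 0.5²) ≈ 2.8.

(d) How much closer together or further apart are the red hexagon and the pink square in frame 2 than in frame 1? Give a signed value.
-4.5

Distance in frame 1: 12.1. Distance in frame 2: 7.6.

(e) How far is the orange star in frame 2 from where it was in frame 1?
5.2

The orange star moved from (7.4, 5.0) to (2.3, 4.0), a distance of √(5.1² + 1.0²) ≈ 5.2.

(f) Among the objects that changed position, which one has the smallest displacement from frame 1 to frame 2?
the brown cross

(moved 2.3)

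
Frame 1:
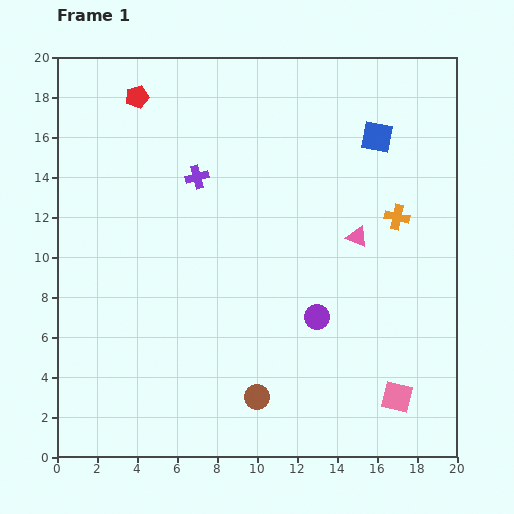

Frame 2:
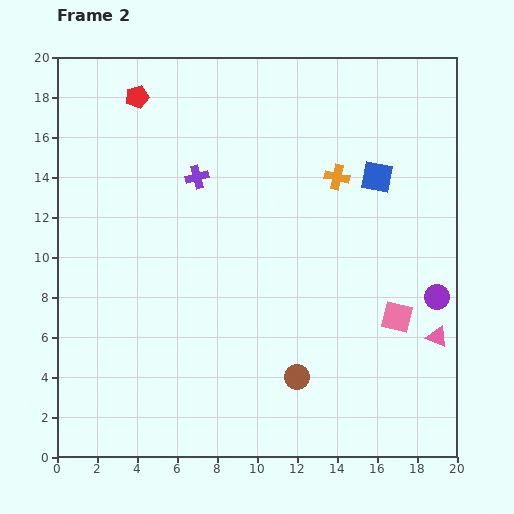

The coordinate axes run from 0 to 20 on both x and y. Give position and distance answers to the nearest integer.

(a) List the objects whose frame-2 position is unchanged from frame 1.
the purple cross, the red pentagon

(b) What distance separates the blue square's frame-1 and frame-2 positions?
2

The blue square moved from (16, 16) to (16, 14), a distance of √(0² + 2²) ≈ 2.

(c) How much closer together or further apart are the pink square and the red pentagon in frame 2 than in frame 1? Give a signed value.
-3

Distance in frame 1: 20. Distance in frame 2: 17.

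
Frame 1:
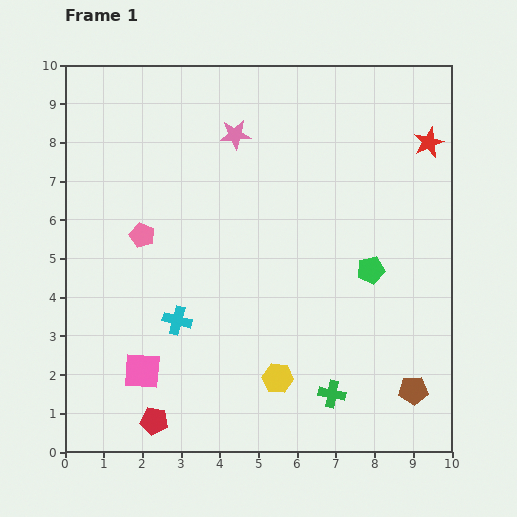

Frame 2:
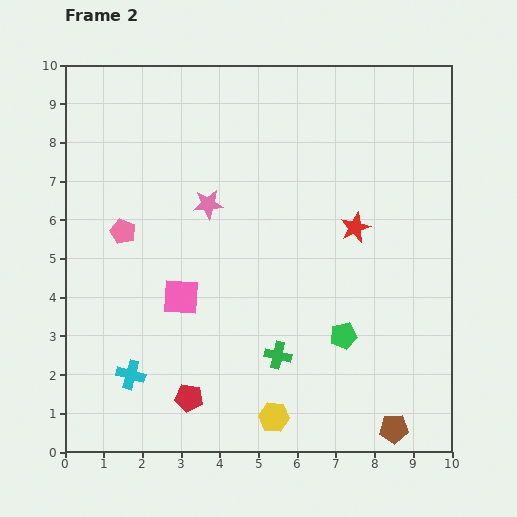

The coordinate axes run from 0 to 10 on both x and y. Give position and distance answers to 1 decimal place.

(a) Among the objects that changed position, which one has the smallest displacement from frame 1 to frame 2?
the pink pentagon

(moved 0.5)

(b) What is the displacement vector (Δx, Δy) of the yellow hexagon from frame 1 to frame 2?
(-0.1, -1.0)

The yellow hexagon was at (5.5, 1.9) in frame 1 and (5.4, 0.9) in frame 2.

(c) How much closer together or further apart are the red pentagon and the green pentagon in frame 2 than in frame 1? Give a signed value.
-2.5

Distance in frame 1: 6.8. Distance in frame 2: 4.3.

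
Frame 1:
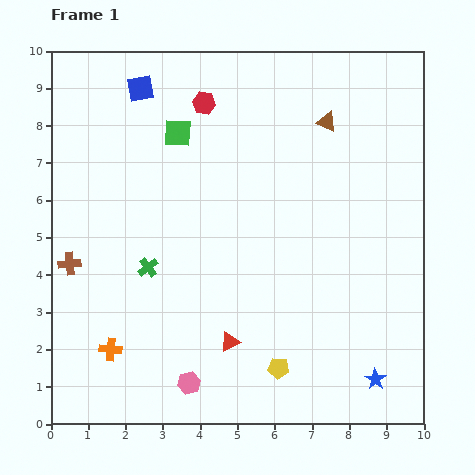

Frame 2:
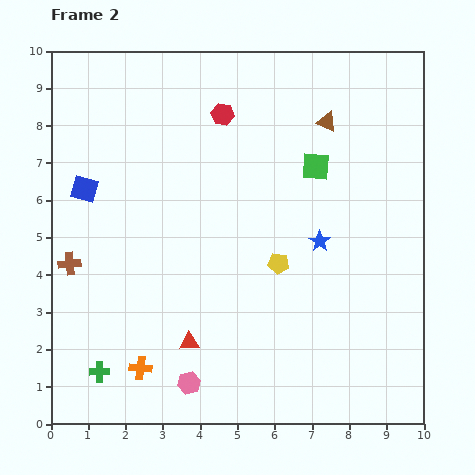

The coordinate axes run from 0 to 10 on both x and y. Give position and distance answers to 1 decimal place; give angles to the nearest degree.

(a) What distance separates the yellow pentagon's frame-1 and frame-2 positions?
2.8

The yellow pentagon moved from (6.1, 1.5) to (6.1, 4.3), a distance of √(0.0² + 2.8²) ≈ 2.8.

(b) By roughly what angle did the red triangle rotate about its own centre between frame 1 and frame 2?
25° clockwise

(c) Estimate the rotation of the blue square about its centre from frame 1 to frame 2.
27° clockwise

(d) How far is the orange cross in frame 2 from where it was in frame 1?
0.9

The orange cross moved from (1.6, 2.0) to (2.4, 1.5), a distance of √(0.8² + 0.5²) ≈ 0.9.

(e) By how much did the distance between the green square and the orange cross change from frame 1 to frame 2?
+1.1

Distance in frame 1: 6.1. Distance in frame 2: 7.2.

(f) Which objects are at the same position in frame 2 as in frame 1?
the brown triangle, the pink hexagon, the brown cross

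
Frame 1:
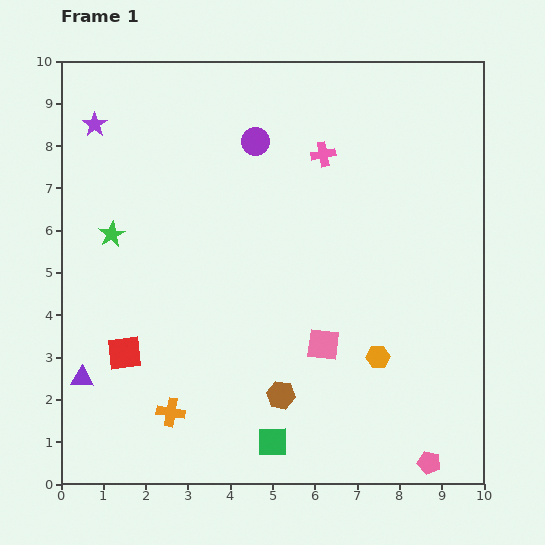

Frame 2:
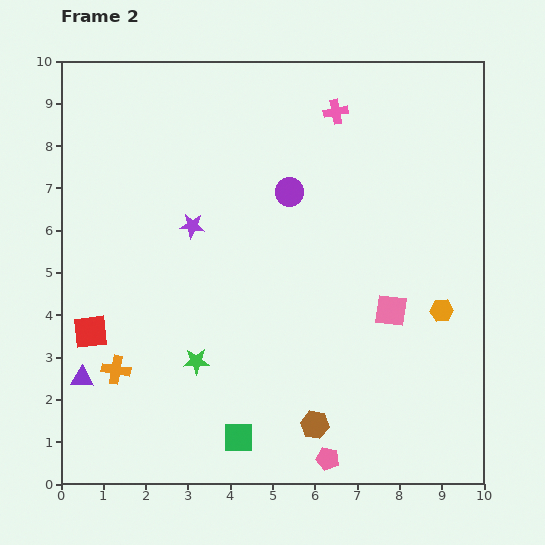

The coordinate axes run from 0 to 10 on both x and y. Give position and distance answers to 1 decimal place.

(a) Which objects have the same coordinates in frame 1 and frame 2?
the purple triangle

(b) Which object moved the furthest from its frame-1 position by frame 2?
the green star

(moved 3.6; next 3.3)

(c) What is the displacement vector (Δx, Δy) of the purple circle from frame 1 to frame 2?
(0.8, -1.2)

The purple circle was at (4.6, 8.1) in frame 1 and (5.4, 6.9) in frame 2.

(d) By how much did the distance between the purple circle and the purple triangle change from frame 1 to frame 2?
-0.3

Distance in frame 1: 6.9. Distance in frame 2: 6.6.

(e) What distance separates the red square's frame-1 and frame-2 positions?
0.9

The red square moved from (1.5, 3.1) to (0.7, 3.6), a distance of √(0.8² + 0.5²) ≈ 0.9.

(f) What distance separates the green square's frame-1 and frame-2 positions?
0.8

The green square moved from (5.0, 1.0) to (4.2, 1.1), a distance of √(0.8² + 0.1²) ≈ 0.8.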